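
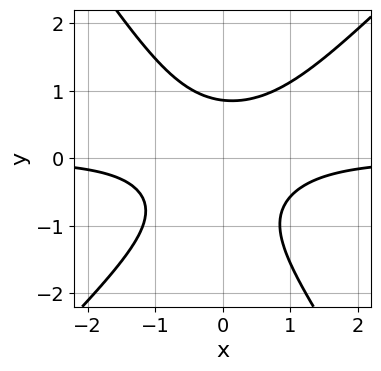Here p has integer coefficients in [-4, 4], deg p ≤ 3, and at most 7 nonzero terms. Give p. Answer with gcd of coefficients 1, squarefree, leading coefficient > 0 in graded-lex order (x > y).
3*x^2*y - x*y^2 - 2*y^3 - y^2 + 2

First, the degree is 3 — no degree-2 curve has this shape.
Then, observable constraints: the curve avoids every integer x-axis point in the box.
Finally, putting this together gives p.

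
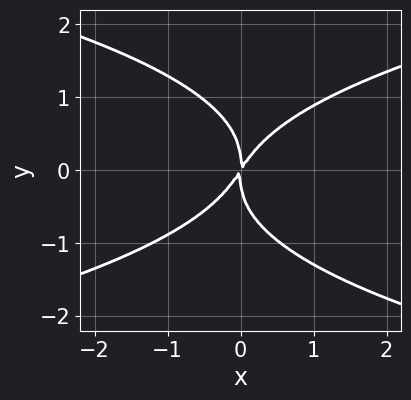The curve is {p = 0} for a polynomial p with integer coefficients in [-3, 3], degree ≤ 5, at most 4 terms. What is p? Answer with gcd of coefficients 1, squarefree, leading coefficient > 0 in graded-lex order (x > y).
First, the degree is 4 — the shape is more complex than any degree-3 curve.
Then, reading off the gridlines: it meets the y-axis at y = 0 (among the integer gridlines); one x-axis crossing is at x = 0.
Finally, these observations pin down the coefficients.

2*y^4 - 3*x^2 + 2*x*y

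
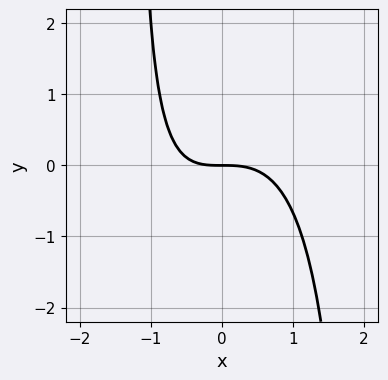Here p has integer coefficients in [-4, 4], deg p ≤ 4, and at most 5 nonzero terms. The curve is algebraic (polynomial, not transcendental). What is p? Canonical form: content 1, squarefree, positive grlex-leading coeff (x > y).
(a) deg p = 3.
(b) Observable constraints: it meets the y-axis at y = 0 (among the integer gridlines); it meets the x-axis at x = 0 (among the integer gridlines).
(c) The integer polynomial consistent with all of this is the stated p.

2*x^3 - x^2*y + x*y + 3*y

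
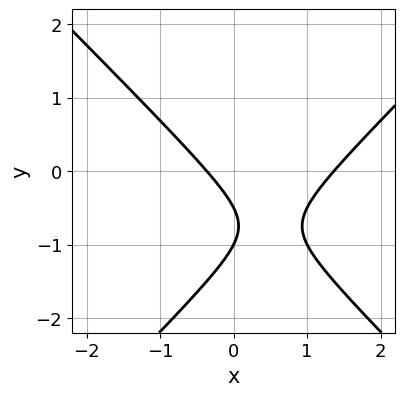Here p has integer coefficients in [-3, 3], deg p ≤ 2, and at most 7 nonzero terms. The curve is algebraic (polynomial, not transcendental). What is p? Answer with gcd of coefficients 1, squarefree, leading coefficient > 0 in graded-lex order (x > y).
(a) deg p = 2. No degree-1 curve has this shape.
(b) Observable constraints: it meets the y-axis at y = -1 (among the integer gridlines).
(c) Assembling these constraints gives the stated polynomial.

2*x^2 - 2*y^2 - 2*x - 3*y - 1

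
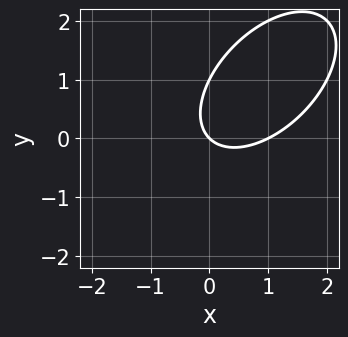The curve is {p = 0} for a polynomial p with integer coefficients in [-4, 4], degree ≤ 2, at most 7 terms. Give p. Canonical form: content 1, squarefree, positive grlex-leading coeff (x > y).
(a) Degree: a generic line meets the curve in up to 2 points, so deg p = 2.
(b) Observable constraints: among the integer gridlines, it crosses the y-axis at y ∈ {0, 1}; among the integer gridlines, it crosses the x-axis at x ∈ {0, 1}.
(c) These observations pin down the coefficients.

x^2 - x*y + y^2 - x - y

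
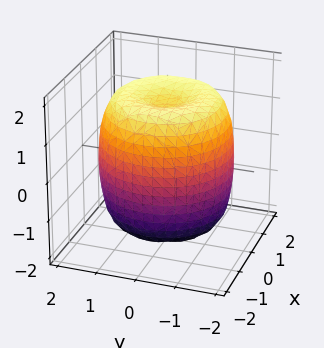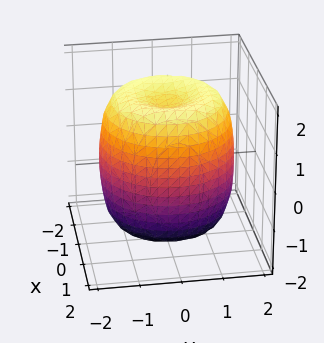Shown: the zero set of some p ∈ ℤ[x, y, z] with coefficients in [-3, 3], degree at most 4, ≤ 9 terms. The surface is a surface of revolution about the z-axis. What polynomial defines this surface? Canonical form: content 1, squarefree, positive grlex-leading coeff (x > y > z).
x^4 + 2*x^2*y^2 + y^4 - 2*x^2 - 2*y^2 + z^2 - 2

(a) The degree is 4 — no degree-3 surface has this shape.
(b) Symmetries: rotational symmetry about the z-axis ⇒ p depends on x, y only through x² + y².
(c) Checking where it meets the axes: a circular section at z = -1 has radius between 1 and 2.
(d) Together with the visible shape, these determine p as stated.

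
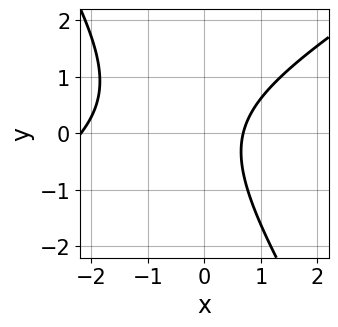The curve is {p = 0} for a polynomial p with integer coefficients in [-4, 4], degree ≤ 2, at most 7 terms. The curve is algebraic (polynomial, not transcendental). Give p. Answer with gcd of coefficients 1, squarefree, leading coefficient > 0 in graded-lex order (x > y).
1. The degree is 2 — no degree-1 curve has this shape.
2. From the axis intercepts and sections: no y-intercept at any integer in the box.
3. Matching integer coefficients to the picture gives p.

2*x^2 - 2*x*y - 2*y^2 + 3*x - 3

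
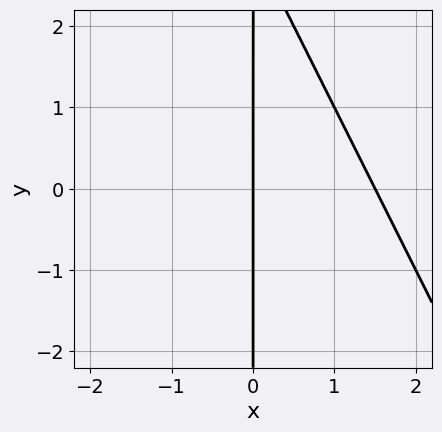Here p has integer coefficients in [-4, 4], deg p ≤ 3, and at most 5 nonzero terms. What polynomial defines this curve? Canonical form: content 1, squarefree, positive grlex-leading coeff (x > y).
2*x^2 + x*y - 3*x

(a) Degree: a generic line meets the curve in up to 2 points, so deg p = 2.
(b) From the axis intercepts and sections: every point of the y-axis in the box is on the curve; it meets the x-axis at x = 0 (among the integer gridlines).
(c) Putting this together gives p.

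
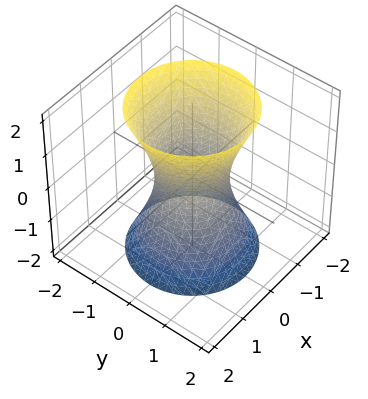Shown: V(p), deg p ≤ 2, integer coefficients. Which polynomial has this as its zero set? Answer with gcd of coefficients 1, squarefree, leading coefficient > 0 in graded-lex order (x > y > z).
Degree: one connected sheet with a waist; a quadric, so deg p = 2.
Symmetries: it's symmetric under z → −z, forcing even powers of z; the z-axis is an axis of rotation, so x and y enter only as x² + y².
Checking where it meets the axes: a circular section at z = 1 has radius exactly 1; no z-intercept at any integer in the box.
Fitting integer coefficients to these (and the overall shape) gives p.

3*x^2 + 3*y^2 - z^2 - 2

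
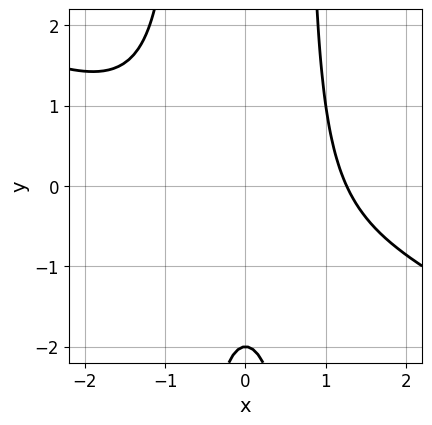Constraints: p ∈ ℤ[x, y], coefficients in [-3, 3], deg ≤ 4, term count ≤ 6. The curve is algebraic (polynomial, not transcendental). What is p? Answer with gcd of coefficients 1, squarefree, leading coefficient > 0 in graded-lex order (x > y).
x^3 + 2*x^2*y - y - 2

First, degree: the shape is more complex than any degree-2 curve, so deg p = 3.
Then, reading off the gridlines: it crosses the y-axis at the gridline y = -2.
Finally, matching integer coefficients to the picture gives p.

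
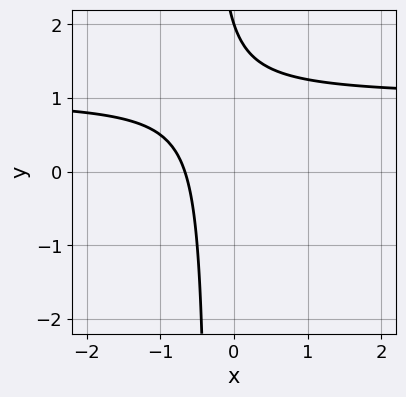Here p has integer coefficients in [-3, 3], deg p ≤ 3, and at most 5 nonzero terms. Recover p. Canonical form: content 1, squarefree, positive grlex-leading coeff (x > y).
3*x*y - 3*x + y - 2

First, the degree is 2 — a generic line meets the curve in up to 2 points.
Next, from the visible intercepts: it crosses the y-axis at the gridline y = 2.
Finally, putting this together gives p.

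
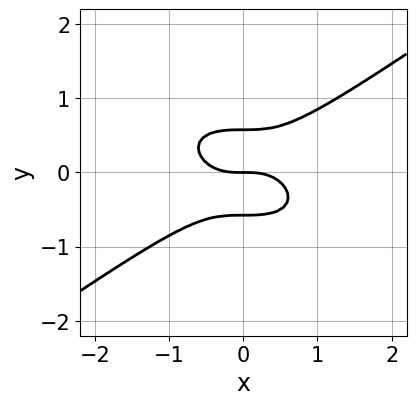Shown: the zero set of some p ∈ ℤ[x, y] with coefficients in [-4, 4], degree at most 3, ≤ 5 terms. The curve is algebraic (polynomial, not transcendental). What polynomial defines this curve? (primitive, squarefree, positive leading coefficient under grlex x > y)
1. The degree is 3 — the shape is more complex than any degree-2 curve.
2. From the visible intercepts: one x-axis crossing is at x = 0; one y-axis crossing is at y = 0.
3. Together with the visible shape, these determine p as stated.

x^3 - 3*y^3 + y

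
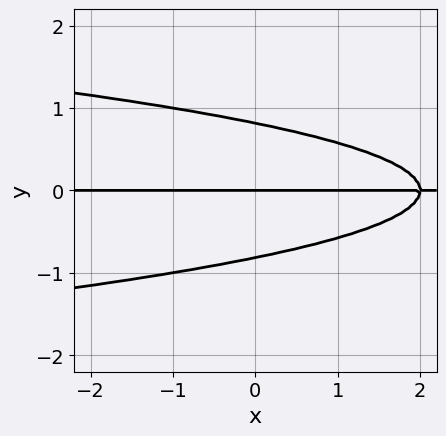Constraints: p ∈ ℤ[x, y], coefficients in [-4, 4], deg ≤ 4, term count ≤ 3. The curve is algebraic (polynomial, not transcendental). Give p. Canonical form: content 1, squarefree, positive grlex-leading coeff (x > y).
The degree is 3 — no degree-2 curve has this shape.
Reading off the gridlines: every point of the x-axis in the box is on the curve; it crosses the y-axis at the gridline y = 0.
Putting this together gives p.

3*y^3 + x*y - 2*y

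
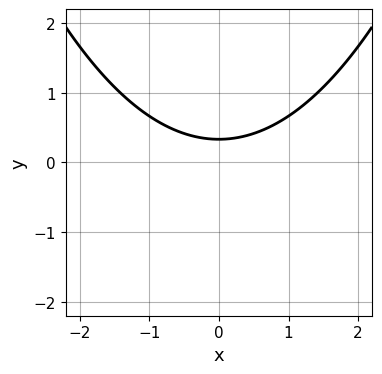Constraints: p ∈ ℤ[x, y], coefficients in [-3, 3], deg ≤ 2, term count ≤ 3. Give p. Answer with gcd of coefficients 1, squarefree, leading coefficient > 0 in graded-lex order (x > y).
(a) The degree is 2 — a generic line meets the curve in up to 2 points.
(b) Symmetries: the x ↦ −x reflection is a symmetry, so x appears only in even powers.
(c) Reading off the gridlines: no x-intercept at any integer in the box.
(d) Matching integer coefficients to the picture gives p.

x^2 - 3*y + 1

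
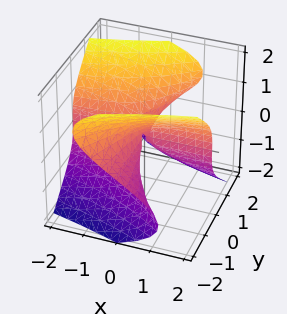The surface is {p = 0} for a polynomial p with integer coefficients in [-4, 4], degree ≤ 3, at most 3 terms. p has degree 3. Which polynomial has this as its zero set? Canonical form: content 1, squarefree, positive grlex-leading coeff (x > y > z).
2*y^2*z - 2*z^3 - 3*x*y

1. The degree is 3 — the shape is more complex than any degree-2 surface.
2. Against the integer gridlines: the visible x-axis segment lies entirely on the surface; the visible y-axis segment lies entirely on the surface; one z-axis crossing is at z = 0.
3. Together with the visible shape, these determine p as stated.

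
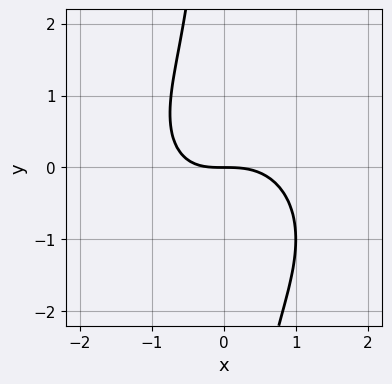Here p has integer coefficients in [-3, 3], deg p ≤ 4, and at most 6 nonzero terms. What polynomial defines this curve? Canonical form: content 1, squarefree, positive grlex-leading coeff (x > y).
First, deg p = 3. The shape is more complex than any degree-2 curve.
Next, from the visible intercepts: it crosses the y-axis at the gridline y = 0; it crosses the x-axis at the gridline x = 0.
Finally, putting this together gives p.

2*x^3 + 2*x*y^2 + x*y + 3*y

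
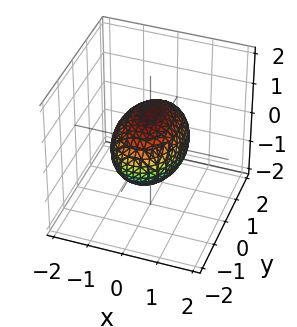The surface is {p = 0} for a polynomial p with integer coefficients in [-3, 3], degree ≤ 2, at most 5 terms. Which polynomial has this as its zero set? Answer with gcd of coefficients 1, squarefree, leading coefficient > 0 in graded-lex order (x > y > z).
(a) Degree: bounded and convex; a quadric, so deg p = 2.
(b) Symmetries: mirror symmetry y ↦ −y ⇒ only even powers of y; mirror symmetry x ↦ −x ⇒ only even powers of x; mirror symmetry z ↦ −z ⇒ only even powers of z.
(c) Against the integer gridlines: the x-axis gridline crossings are at x ∈ {-1, 1}; the z-axis gridline crossings are at z ∈ {-1, 1}.
(d) Together with the visible shape, these determine p as stated.

2*x^2 + y^2 + 2*z^2 - 2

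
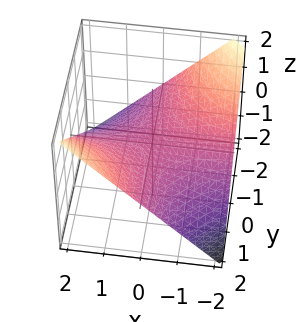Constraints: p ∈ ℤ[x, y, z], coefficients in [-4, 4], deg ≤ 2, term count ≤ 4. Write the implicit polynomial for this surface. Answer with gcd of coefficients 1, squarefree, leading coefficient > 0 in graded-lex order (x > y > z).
x*y - 2*z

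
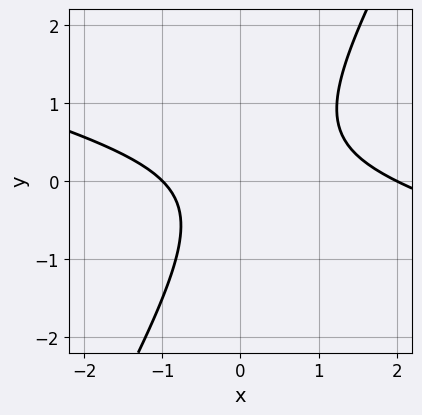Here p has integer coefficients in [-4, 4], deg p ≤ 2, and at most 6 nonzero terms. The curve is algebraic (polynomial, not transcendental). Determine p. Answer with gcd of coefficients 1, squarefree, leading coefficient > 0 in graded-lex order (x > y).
x^2 + 3*x*y - 2*y^2 - x - 2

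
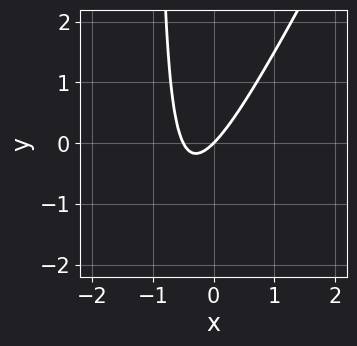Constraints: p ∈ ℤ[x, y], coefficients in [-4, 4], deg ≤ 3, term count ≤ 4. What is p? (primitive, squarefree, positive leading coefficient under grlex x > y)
2*x^2 - x*y + x - y

Degree: the shape is more complex than any degree-1 curve, so deg p = 2.
From the visible intercepts: it meets the x-axis at x = 0 (among the integer gridlines); one y-axis crossing is at y = 0.
Assembling these constraints gives the stated polynomial.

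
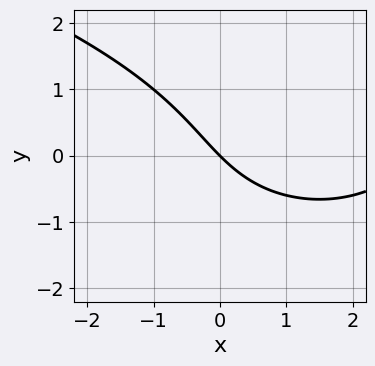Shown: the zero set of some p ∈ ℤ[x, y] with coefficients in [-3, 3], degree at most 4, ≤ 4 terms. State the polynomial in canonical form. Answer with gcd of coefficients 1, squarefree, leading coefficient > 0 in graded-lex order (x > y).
y^3 - x^2 + 3*x + 3*y

(a) The degree is 3 — the shape is more complex than any degree-2 curve.
(b) Checking where it meets the axes: one y-axis crossing is at y = 0; it meets the x-axis at x = 0 (among the integer gridlines).
(c) These observations pin down the coefficients.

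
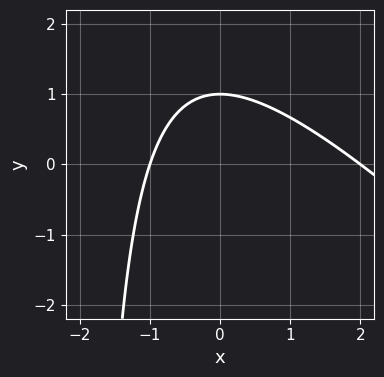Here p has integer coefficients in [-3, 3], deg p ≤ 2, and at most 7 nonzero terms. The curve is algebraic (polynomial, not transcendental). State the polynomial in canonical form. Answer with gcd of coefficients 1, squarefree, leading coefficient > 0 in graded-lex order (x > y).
x^2 + x*y - x + 2*y - 2

1. The degree is 2 — no degree-1 curve has this shape.
2. From the visible intercepts: the x-axis gridline crossings are at x ∈ {-1, 2}; it meets the y-axis at y = 1 (among the integer gridlines).
3. Matching integer coefficients to the picture gives p.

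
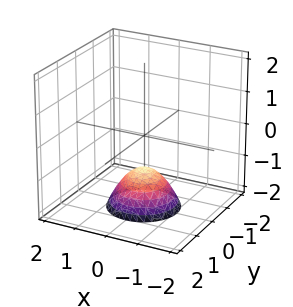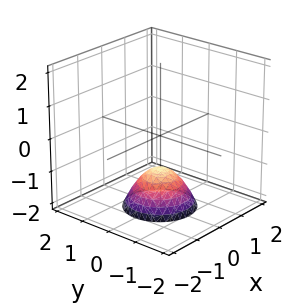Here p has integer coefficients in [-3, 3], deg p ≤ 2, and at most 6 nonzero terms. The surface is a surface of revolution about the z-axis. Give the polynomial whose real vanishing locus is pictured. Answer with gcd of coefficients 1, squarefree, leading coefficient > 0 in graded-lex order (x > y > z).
x^2 + y^2 + z + 1

1. Degree: no degree-1 surface has this shape, so deg p = 2.
2. Symmetries: rotational symmetry about the z-axis ⇒ p depends on x, y only through x² + y².
3. Reading off the gridlines: no x-intercept at any integer in the box; a circular section at z = -2 has radius exactly 1; it misses every integer gridline on the y-axis.
4. These observations pin down the coefficients. Check: (0, 0, -1) on the z-axis lies on the surface, and p(0, 0, -1) = 0. ✓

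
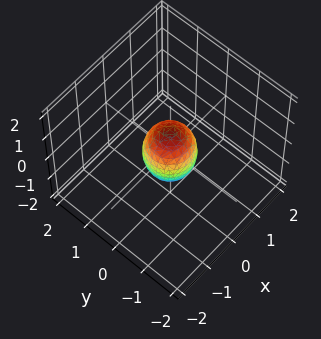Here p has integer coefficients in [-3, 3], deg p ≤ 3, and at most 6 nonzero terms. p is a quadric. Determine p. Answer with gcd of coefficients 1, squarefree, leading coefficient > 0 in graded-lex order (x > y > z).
2*x^2 + 2*y^2 + z^2 - 1

(a) The degree is 2 — bounded and convex; a quadric.
(b) By symmetry, every cross-section ⟂ z is a circle, so x, y appear only via x² + y²; mirror symmetry z ↦ −z ⇒ only even powers of z.
(c) Checking where it meets the axes: the z-axis gridline crossings are at z ∈ {-1, 1}; a circular section at z = 0 has radius between 0 and 1.
(d) Putting this together gives p.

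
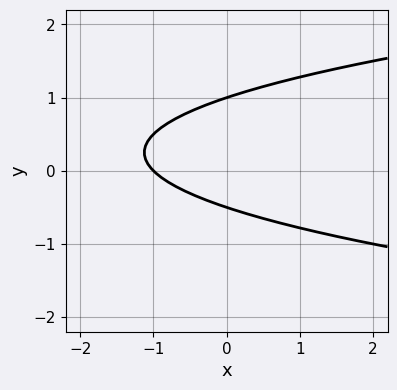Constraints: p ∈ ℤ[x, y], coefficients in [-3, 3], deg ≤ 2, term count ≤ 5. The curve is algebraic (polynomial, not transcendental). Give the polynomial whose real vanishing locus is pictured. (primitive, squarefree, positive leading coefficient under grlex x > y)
(a) deg p = 2. A generic line meets the curve in up to 2 points.
(b) Reading off the gridlines: it meets the x-axis at x = -1 (among the integer gridlines); one y-axis crossing is at y = 1.
(c) These observations pin down the coefficients.

2*y^2 - x - y - 1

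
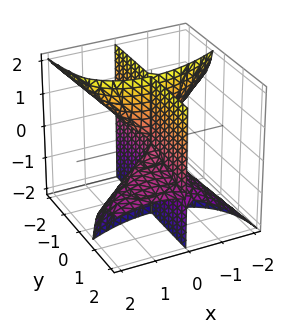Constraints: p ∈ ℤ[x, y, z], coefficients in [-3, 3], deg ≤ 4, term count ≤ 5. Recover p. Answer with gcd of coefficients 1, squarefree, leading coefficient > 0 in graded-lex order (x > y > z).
There are 2 components. They look like related sheets of one shape, so recover p as a whole.
The degree is 3 — no degree-2 surface has this shape.
From the axis intercepts and sections: it crosses the x-axis at the gridline x = 0; the visible y-axis segment lies entirely on the surface; every point of the z-axis in the box is on the surface.
Putting this together gives p.

x^3 - x^2*y + x*y^2 + 3*x*y*z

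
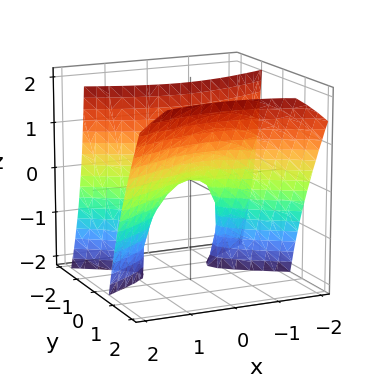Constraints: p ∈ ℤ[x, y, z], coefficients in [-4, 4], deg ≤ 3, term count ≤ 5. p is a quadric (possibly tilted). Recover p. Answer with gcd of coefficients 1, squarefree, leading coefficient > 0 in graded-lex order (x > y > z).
deg p = 2. The shape is more complex than any degree-1 surface.
Observable constraints: one x-axis crossing is at x = 0; it meets the y-axis at y = 0 (among the integer gridlines).
Fitting integer coefficients to these (and the overall shape) gives p.

x^2 - 3*y^2 + 2*y*z + z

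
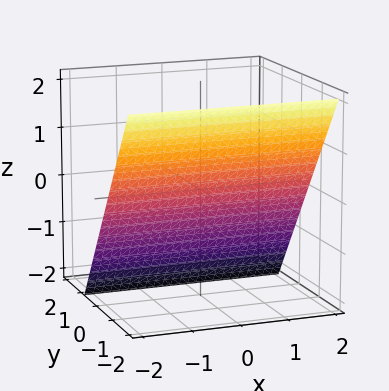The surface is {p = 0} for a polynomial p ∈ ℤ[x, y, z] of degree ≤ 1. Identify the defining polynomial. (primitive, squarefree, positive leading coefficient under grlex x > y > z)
3*y + 2*z + 2

First, degree: the surface is flat (a plane), so deg p = 1.
Next, against the integer gridlines: it misses every integer gridline on the x-axis; it crosses the z-axis at the gridline z = -1.
Finally, assembling these constraints gives the stated polynomial.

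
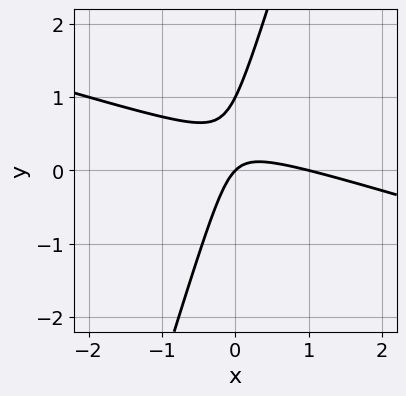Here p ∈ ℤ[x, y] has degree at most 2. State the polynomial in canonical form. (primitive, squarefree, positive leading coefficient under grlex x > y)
First, deg p = 2. The shape is more complex than any degree-1 curve.
Next, from the visible intercepts: the x-axis gridline crossings are at x ∈ {0, 1}; the y-axis gridline crossings are at y ∈ {0, 1}.
Finally, assembling these constraints gives the stated polynomial.

x^2 + 3*x*y - y^2 - x + y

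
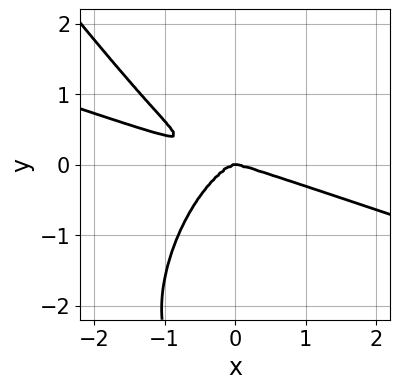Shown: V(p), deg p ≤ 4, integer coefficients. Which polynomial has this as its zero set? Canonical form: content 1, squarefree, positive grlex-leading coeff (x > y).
(a) deg p = 4.
(b) From the axis intercepts and sections: it crosses the x-axis at the gridline x = 0; it crosses the y-axis at the gridline y = 0.
(c) Assembling these constraints gives the stated polynomial.

x^4 + 3*x^3*y + y^4 + 3*y^3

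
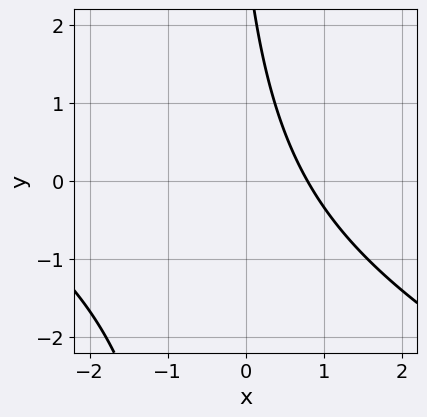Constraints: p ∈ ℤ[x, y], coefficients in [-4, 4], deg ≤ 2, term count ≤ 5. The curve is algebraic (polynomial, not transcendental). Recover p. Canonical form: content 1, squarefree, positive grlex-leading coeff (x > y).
First, deg p = 2. A generic line meets the curve in up to 2 points.
Then, from the visible intercepts: it misses every integer gridline on the y-axis.
Finally, together with the visible shape, these determine p as stated.

x^2 + 2*x*y + 3*x + y - 3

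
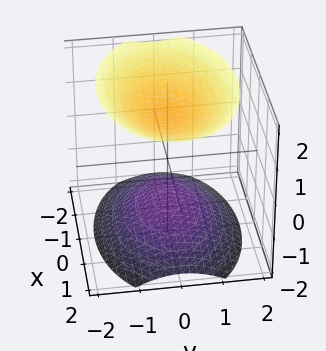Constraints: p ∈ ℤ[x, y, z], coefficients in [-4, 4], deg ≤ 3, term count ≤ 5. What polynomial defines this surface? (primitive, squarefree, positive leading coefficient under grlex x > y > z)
First, I count 2 distinct pieces. Treating them together as one polynomial.
Next, deg p = 2. Two separate bowl-shaped sheets opening away from each other; a quadric.
Then, symmetries: the z ↦ −z reflection is a symmetry, so z appears only in even powers; mirror symmetry y ↦ −y ⇒ only even powers of y; the x ↦ −x reflection is a symmetry, so x appears only in even powers.
Then, from the axis intercepts and sections: no y-intercept at any integer in the box; no x-intercept at any integer in the box.
Finally, fitting integer coefficients to these (and the overall shape) gives p.

x^2 + 2*y^2 - 2*z^2 + 3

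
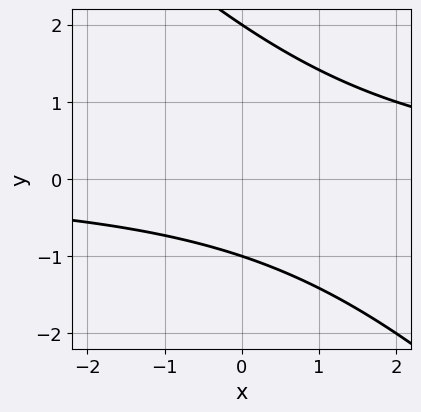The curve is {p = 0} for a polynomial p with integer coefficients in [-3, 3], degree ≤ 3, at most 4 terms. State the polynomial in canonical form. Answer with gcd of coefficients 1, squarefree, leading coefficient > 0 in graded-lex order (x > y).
x*y + y^2 - y - 2

1. deg p = 2. No degree-1 curve has this shape.
2. Checking where it meets the axes: no x-intercept at any integer in the box; among the integer gridlines, it crosses the y-axis at y ∈ {-1, 2}.
3. These observations pin down the coefficients.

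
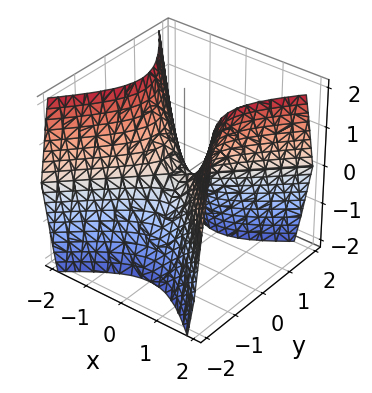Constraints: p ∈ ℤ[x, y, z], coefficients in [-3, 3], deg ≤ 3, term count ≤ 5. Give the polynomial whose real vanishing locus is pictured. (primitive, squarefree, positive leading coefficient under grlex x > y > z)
(a) deg p = 2. A hyperbolic paraboloid; a quadric.
(b) Symmetries: mirror symmetry x ↦ −x ⇒ only even powers of x; mirror symmetry y ↦ −y ⇒ only even powers of y.
(c) Reading off the gridlines: it crosses the y-axis at the gridline y = 0; it meets the z-axis at z = 0 (among the integer gridlines).
(d) These observations pin down the coefficients.

3*x^2 - 3*y^2 - 2*z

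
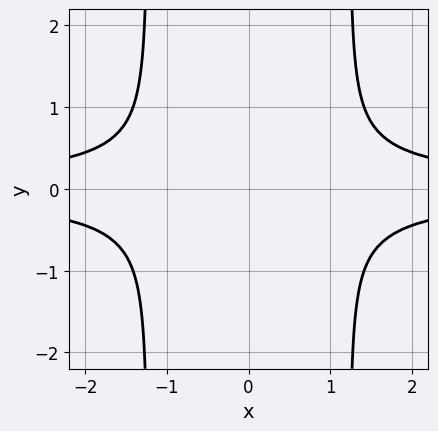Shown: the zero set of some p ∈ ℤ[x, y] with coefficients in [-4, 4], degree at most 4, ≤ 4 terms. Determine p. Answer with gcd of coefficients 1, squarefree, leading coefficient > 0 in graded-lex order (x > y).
2*x^2*y^2 - 3*y^2 - 1

First, degree: a generic line meets the curve in up to 4 points, so deg p = 4.
Next, symmetries: mirror symmetry y ↦ −y ⇒ only even powers of y; the x ↦ −x reflection is a symmetry, so x appears only in even powers.
Next, from the visible intercepts: the curve avoids every integer x-axis point in the box; the curve avoids every integer y-axis point in the box.
Finally, together with the visible shape, these determine p as stated.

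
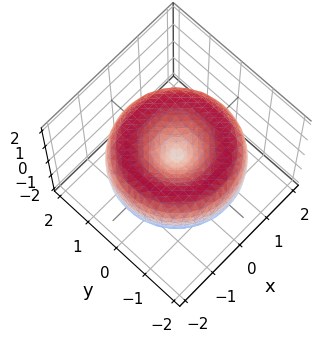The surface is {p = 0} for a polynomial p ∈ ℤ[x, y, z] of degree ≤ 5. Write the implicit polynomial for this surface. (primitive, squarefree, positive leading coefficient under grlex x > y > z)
1. The degree is 4 — the shape is more complex than any degree-3 surface.
2. Symmetries: rotational symmetry about the z-axis ⇒ p depends on x, y only through x² + y².
3. Reading off the gridlines: a circular section at z = 0 has radius between 1 and 2; it crosses the x-axis at the gridline x = 0.
4. Solving for integer coefficients yields p as stated.

x^4 + 2*x^2*y^2 + y^4 - 3*x^2 - 3*y^2 + 3*z^2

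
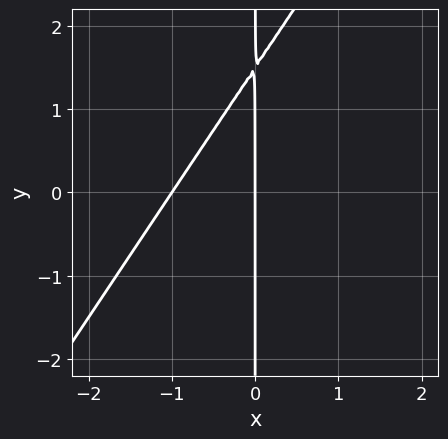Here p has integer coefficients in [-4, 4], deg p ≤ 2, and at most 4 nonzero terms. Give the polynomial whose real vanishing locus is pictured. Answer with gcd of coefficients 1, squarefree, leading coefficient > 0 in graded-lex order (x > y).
3*x^2 - 2*x*y + 3*x

The degree is 2 — a generic line meets the curve in up to 2 points.
From the axis intercepts and sections: the x-axis gridline crossings are at x ∈ {-1, 0}; every point of the y-axis in the box is on the curve.
Fitting integer coefficients to these (and the overall shape) gives p.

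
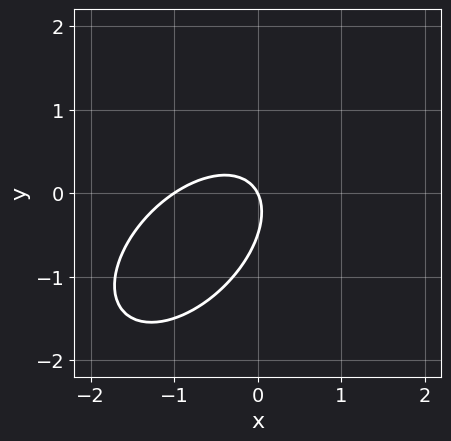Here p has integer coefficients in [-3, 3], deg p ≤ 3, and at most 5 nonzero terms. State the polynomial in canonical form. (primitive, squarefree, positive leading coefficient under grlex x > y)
(a) Degree: the shape is more complex than any degree-1 curve, so deg p = 2.
(b) Checking where it meets the axes: it crosses the y-axis at the gridline y = 0; the x-axis gridline crossings are at x ∈ {-1, 0}.
(c) Putting this together gives p.

2*x^2 - 2*x*y + 2*y^2 + 2*x + y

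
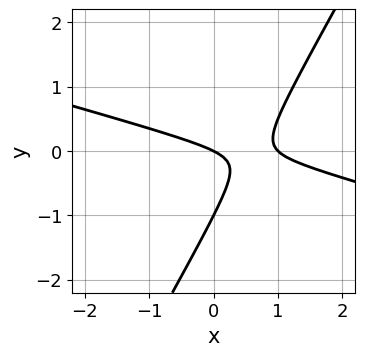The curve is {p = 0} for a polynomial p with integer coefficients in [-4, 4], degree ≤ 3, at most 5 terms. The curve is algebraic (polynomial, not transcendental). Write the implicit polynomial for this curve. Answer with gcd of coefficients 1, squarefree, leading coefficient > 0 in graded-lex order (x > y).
1. deg p = 2. No degree-1 curve has this shape.
2. Observable constraints: among the integer gridlines, it crosses the y-axis at y ∈ {-1, 0}; among the integer gridlines, it crosses the x-axis at x ∈ {0, 1}.
3. These observations pin down the coefficients.

x^2 + 3*x*y - 2*y^2 - x - 2*y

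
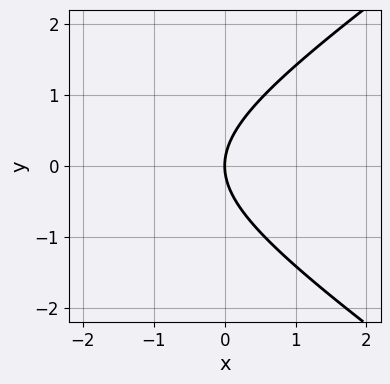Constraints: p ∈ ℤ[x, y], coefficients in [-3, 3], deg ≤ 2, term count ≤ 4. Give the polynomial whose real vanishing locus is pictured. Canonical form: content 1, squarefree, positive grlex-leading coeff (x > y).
x^2 - 2*y^2 + 3*x

1. deg p = 2.
2. Symmetries: the y ↦ −y reflection is a symmetry, so y appears only in even powers.
3. Checking where it meets the axes: it crosses the x-axis at the gridline x = 0; it meets the y-axis at y = 0 (among the integer gridlines).
4. Assembling these constraints gives the stated polynomial.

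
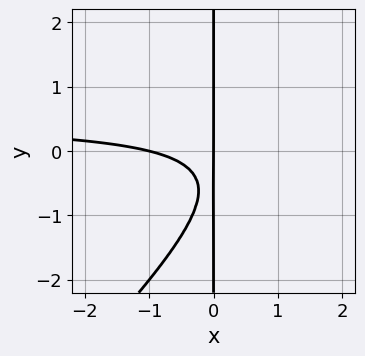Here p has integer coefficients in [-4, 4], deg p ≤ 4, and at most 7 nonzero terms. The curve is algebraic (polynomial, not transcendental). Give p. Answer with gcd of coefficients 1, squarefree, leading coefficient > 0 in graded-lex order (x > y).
2*x^2*y - 2*x*y^2 - x^2 - 2*x*y - x

(a) The degree is 3 — a generic line meets the curve in up to 3 points.
(b) Observable constraints: among the integer gridlines, it crosses the x-axis at x ∈ {-1, 0}; the visible y-axis segment lies entirely on the curve.
(c) These observations pin down the coefficients.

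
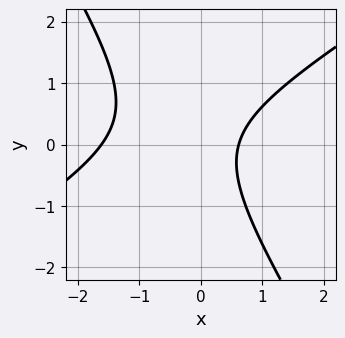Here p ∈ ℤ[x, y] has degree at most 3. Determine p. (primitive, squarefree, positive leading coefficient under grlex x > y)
1. Degree: the shape is more complex than any degree-1 curve, so deg p = 2.
2. Checking where it meets the axes: it misses every integer gridline on the y-axis.
3. Solving for integer coefficients yields p as stated.

x^2 - x*y - y^2 + x - 1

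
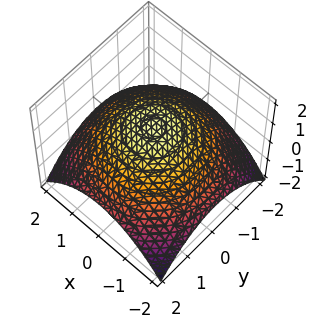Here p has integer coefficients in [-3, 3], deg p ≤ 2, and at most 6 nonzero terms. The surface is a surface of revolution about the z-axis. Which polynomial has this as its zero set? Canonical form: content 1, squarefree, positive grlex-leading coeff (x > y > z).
x^2 + y^2 + 3*z - 3

(a) deg p = 2. A generic line meets the surface in up to 2 points.
(b) Symmetry: the z-axis is an axis of rotation, so x and y enter only as x² + y².
(c) From the visible intercepts: it meets the z-axis at z = 1 (among the integer gridlines); a circular section at z = 0 has radius between 1 and 2.
(d) These observations pin down the coefficients.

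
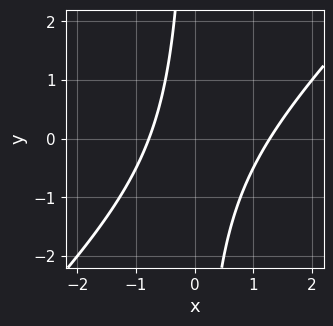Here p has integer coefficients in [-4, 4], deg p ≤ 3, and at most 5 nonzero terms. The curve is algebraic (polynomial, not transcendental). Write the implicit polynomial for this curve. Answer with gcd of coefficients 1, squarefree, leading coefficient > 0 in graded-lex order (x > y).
2*x^2 - 2*x*y - x - 2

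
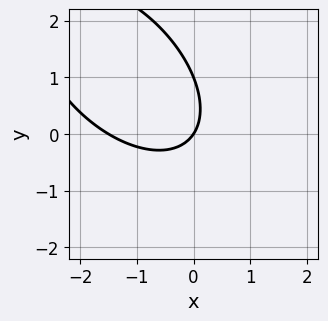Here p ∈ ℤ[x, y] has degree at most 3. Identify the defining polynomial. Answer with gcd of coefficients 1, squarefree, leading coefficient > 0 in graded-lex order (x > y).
2*x^2 + 2*x*y + 2*y^2 + 3*x - 2*y

Degree: no degree-1 curve has this shape, so deg p = 2.
Reading off the gridlines: it meets the x-axis at x = 0 (among the integer gridlines); among the integer gridlines, it crosses the y-axis at y ∈ {0, 1}.
Matching integer coefficients to the picture gives p.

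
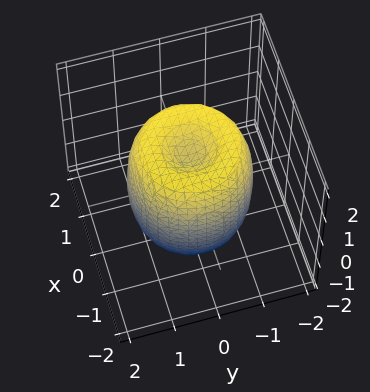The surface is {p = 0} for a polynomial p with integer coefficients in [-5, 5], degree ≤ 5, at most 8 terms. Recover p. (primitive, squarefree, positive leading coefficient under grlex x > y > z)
2*x^4 + 4*x^2*y^2 + 2*y^4 - 3*x^2 - 3*y^2 + z^2 - 1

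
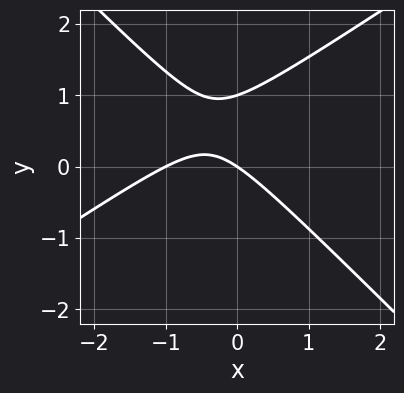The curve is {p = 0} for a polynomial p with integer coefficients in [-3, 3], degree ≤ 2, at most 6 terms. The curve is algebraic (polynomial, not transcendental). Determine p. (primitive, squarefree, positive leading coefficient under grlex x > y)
2*x^2 - x*y - 3*y^2 + 2*x + 3*y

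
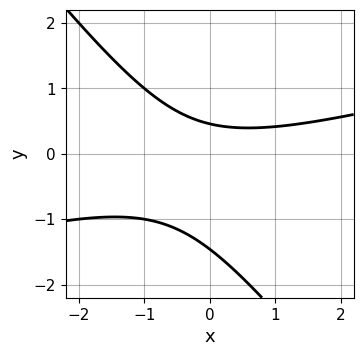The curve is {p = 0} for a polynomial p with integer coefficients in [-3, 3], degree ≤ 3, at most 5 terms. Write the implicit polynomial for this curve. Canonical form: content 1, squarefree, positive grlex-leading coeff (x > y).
x^2 - 3*x*y - 3*y^2 - 3*y + 2

First, deg p = 2.
Then, against the integer gridlines: no x-intercept at any integer in the box.
Finally, matching integer coefficients to the picture gives p.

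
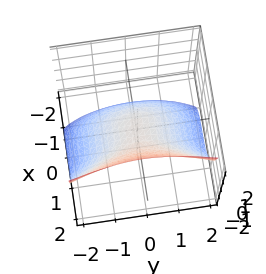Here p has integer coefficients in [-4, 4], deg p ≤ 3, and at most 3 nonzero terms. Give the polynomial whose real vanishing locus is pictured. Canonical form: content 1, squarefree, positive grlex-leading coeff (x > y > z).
1. The degree is 3 — no degree-2 surface has this shape.
2. Checking where it meets the axes: one y-axis crossing is at y = 0; one z-axis crossing is at z = 0; it meets the x-axis at x = 0 (among the integer gridlines).
3. Putting this together gives p.

2*x^3 - y^2 - 3*z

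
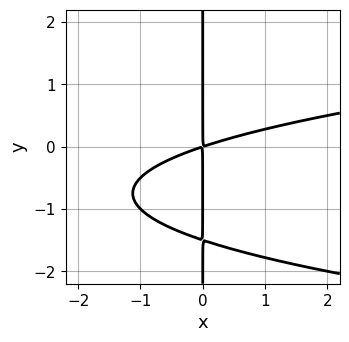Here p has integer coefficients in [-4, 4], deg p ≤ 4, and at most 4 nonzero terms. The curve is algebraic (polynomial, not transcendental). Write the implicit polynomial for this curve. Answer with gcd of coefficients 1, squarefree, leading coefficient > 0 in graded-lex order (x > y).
2*x*y^2 - x^2 + 3*x*y

First, deg p = 3. A generic line meets the curve in up to 3 points.
Next, reading off the gridlines: the visible y-axis segment lies entirely on the curve.
Finally, matching integer coefficients to the picture gives p.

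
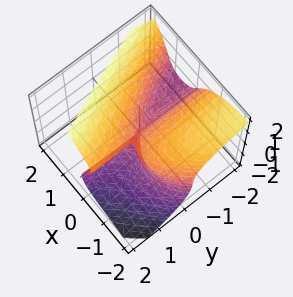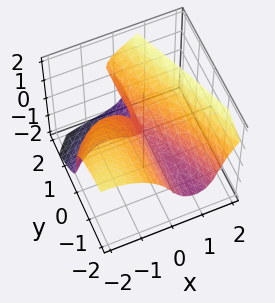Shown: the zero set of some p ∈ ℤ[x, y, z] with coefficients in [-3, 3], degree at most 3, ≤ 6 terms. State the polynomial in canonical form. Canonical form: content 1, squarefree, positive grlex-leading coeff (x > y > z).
1. Degree: the shape is more complex than any degree-2 surface, so deg p = 3.
2. Against the integer gridlines: every point of the y-axis in the box is on the surface; the x-axis gridline crossings are at x ∈ {-2, 0}; one z-axis crossing is at z = 0.
3. Fitting integer coefficients to these (and the overall shape) gives p.

x^3 - z^3 + 2*x^2 + 2*x*y + y*z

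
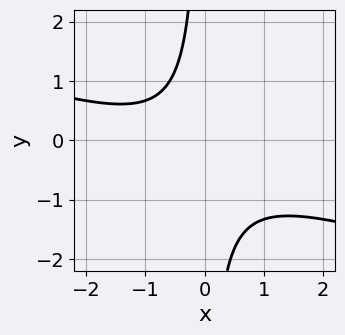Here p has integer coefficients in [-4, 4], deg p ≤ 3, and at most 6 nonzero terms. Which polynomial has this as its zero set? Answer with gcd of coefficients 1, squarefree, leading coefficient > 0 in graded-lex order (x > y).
(a) deg p = 2.
(b) Checking where it meets the axes: no y-intercept at any integer in the box; it misses every integer gridline on the x-axis.
(c) Putting this together gives p.

x^2 + 3*x*y + x + 2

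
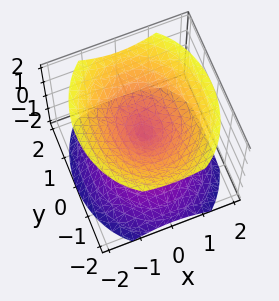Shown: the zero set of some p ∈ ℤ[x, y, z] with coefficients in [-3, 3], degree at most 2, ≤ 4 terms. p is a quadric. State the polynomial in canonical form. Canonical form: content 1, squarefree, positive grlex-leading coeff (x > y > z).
The picture has 2 separate pieces. Treating them together as one polynomial.
Degree: two nappes meeting at a single point; a quadric, so deg p = 2.
Symmetries: the x ↦ −x reflection is a symmetry, so x appears only in even powers; mirror symmetry z ↦ −z ⇒ only even powers of z; mirror symmetry y ↦ −y ⇒ only even powers of y.
From the axis intercepts and sections: one z-axis crossing is at z = 0; one y-axis crossing is at y = 0; it crosses the x-axis at the gridline x = 0.
Assembling these constraints gives the stated polynomial.

3*x^2 + 2*y^2 - 3*z^2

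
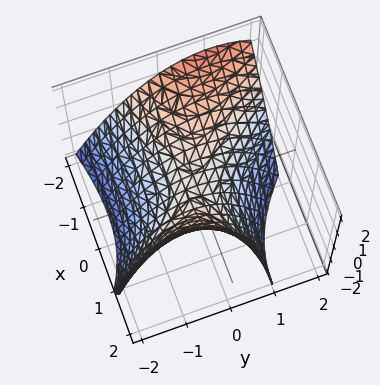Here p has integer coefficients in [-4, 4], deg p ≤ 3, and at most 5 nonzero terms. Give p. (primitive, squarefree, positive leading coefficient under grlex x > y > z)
x^2 - 2*x*y + x*z - 2*y^2 - 3*z

1. The degree is 2 — the shape is more complex than any degree-1 surface.
2. Observable constraints: it crosses the y-axis at the gridline y = 0; it meets the z-axis at z = 0 (among the integer gridlines).
3. Assembling these constraints gives the stated polynomial.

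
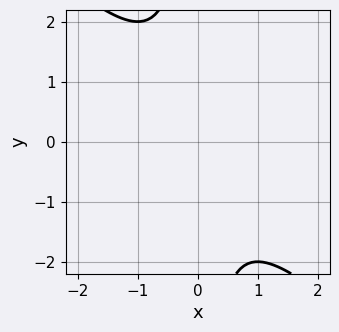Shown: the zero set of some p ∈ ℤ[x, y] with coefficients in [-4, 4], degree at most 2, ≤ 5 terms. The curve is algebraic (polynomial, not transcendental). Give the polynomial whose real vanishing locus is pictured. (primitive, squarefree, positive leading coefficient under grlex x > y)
The degree is 2 — the shape is more complex than any degree-1 curve.
Reading off the gridlines: no x-intercept at any integer in the box; it misses every integer gridline on the y-axis.
Matching integer coefficients to the picture gives p.

x^2 + x*y + 1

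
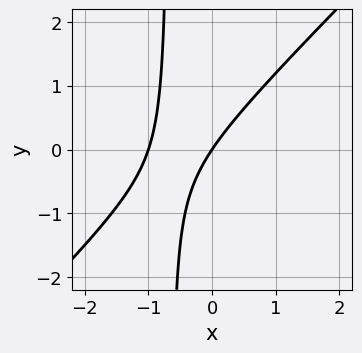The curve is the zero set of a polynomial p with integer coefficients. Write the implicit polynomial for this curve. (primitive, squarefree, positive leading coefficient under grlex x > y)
3*x^2 - 3*x*y + 3*x - 2*y

1. deg p = 2.
2. Observable constraints: it crosses the y-axis at the gridline y = 0; the x-axis gridline crossings are at x ∈ {-1, 0}.
3. Together with the visible shape, these determine p as stated.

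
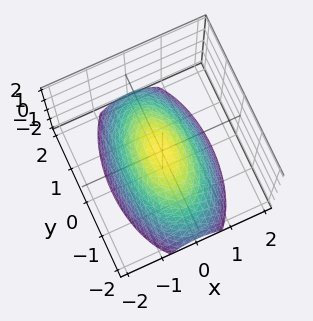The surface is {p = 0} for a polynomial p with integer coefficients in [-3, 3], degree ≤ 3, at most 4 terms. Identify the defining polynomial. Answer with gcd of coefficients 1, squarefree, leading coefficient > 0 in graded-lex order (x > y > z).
3*x^2 + y^2 + 3*z

First, degree: a single bowl opening along one axis; a quadric, so deg p = 2.
Next, symmetries: it's symmetric under x → −x, forcing even powers of x; the y ↦ −y reflection is a symmetry, so y appears only in even powers.
Next, from the axis intercepts and sections: one x-axis crossing is at x = 0; one z-axis crossing is at z = 0.
Finally, fitting integer coefficients to these (and the overall shape) gives p.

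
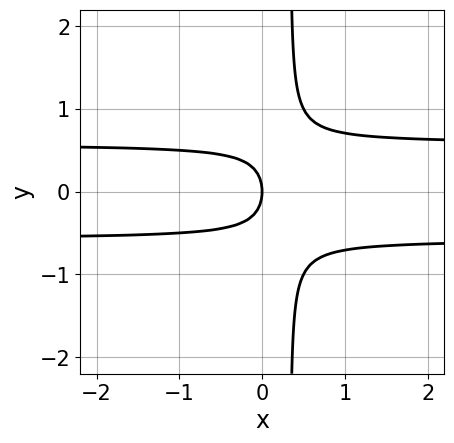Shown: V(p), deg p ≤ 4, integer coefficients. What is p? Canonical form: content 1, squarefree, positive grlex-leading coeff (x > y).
3*x*y^2 - y^2 - x

First, deg p = 3.
Next, symmetries: it's symmetric under y → −y, forcing even powers of y.
Then, checking where it meets the axes: one x-axis crossing is at x = 0; it crosses the y-axis at the gridline y = 0.
Finally, fitting integer coefficients to these (and the overall shape) gives p.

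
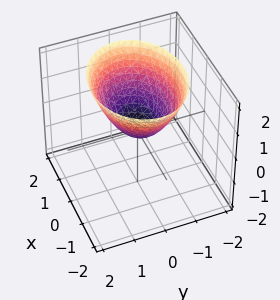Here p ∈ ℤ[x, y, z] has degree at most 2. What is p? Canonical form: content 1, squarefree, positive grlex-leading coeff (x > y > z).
First, degree: a single bowl opening along one axis; a quadric, so deg p = 2.
Next, symmetries: it's symmetric under y → −y, forcing even powers of y; it's symmetric under x → −x, forcing even powers of x.
Next, against the integer gridlines: one x-axis crossing is at x = 0; it meets the y-axis at y = 0 (among the integer gridlines).
Finally, putting this together gives p.

2*x^2 + 3*y^2 - 3*z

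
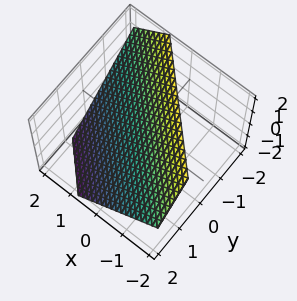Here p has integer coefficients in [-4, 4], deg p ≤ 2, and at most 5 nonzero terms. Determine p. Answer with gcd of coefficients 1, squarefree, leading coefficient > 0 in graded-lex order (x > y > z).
3*x + 3*y + 3*z - 2

(a) Degree: every cross-section is a straight line — this is a plane, so deg p = 1.
(b) The integer polynomial consistent with all of this is the stated p.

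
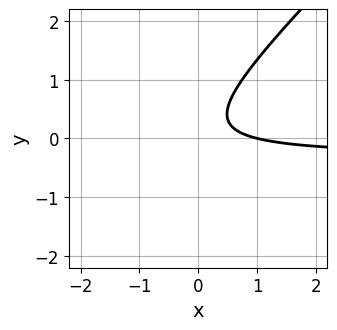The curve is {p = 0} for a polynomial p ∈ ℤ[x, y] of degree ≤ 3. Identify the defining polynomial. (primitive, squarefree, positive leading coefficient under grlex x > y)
1. The degree is 2 — no degree-1 curve has this shape.
2. Reading off the gridlines: one x-axis crossing is at x = 1; no y-intercept at any integer in the box.
3. Fitting integer coefficients to these (and the overall shape) gives p.

3*x*y - 3*y^2 + x + y - 1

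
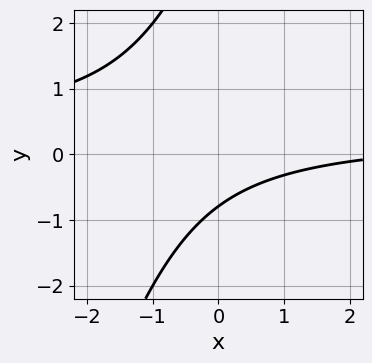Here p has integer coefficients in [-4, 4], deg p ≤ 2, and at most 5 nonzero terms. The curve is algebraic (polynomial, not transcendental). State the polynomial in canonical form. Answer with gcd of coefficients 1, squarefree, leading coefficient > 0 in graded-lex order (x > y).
3*x*y - y^2 - x + 3*y + 3

(a) Degree: the shape is more complex than any degree-1 curve, so deg p = 2.
(b) Against the integer gridlines: it misses every integer gridline on the x-axis.
(c) These observations pin down the coefficients.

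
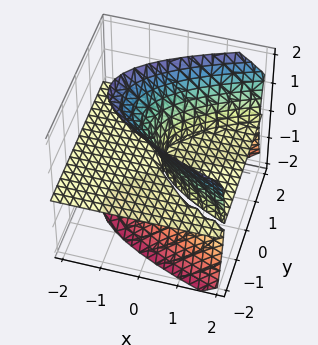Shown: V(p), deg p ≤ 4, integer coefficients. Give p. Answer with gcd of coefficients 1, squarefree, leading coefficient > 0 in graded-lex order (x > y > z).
The picture has 2 separate pieces.
Degree: the shape is more complex than any degree-2 surface, so deg p = 3.
Checking where it meets the axes: every point of the x-axis in the box is on the surface; it crosses the z-axis at the gridline z = 0; the visible y-axis segment lies entirely on the surface.
Assembling these constraints gives the stated polynomial.

2*y^2*z - z^3 - 3*x*z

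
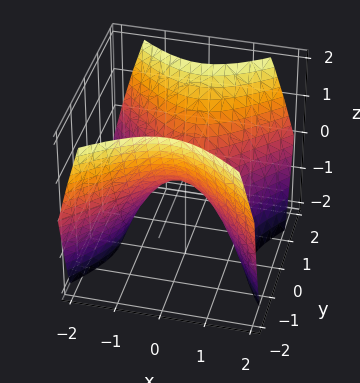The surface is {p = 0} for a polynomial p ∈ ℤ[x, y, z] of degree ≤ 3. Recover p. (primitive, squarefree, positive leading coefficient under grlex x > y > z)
First, degree: a hyperbolic paraboloid; a quadric, so deg p = 2.
Next, symmetries: it's symmetric under y → −y, forcing even powers of y; the x ↦ −x reflection is a symmetry, so x appears only in even powers.
Then, from the axis intercepts and sections: one z-axis crossing is at z = 0; it crosses the x-axis at the gridline x = 0; it crosses the y-axis at the gridline y = 0.
Finally, solving for integer coefficients yields p as stated.

x^2 - y^2 + z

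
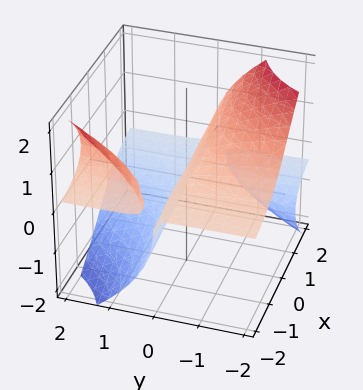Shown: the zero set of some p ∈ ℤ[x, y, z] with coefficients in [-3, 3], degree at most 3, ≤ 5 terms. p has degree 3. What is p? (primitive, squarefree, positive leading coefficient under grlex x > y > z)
3*x*y*z + 2*z^3 + 2*y

The picture has 3 separate pieces. They look like related sheets of one shape, so recover p as a whole.
deg p = 3. A generic line meets the surface in up to 3 points.
Against the integer gridlines: it meets the y-axis at y = 0 (among the integer gridlines); it meets the z-axis at z = 0 (among the integer gridlines); the visible x-axis segment lies entirely on the surface.
Matching integer coefficients to the picture gives p.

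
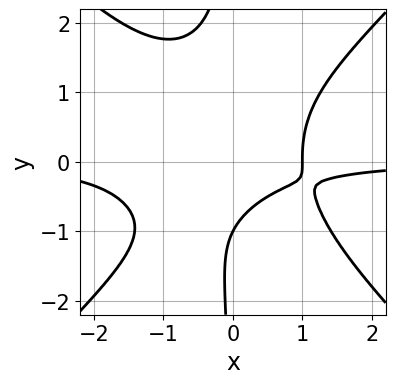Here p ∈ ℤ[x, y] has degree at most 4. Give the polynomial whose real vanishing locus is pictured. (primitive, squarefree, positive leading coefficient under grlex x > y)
1. deg p = 4. The shape is more complex than any degree-3 curve.
2. Reading off the gridlines: it crosses the x-axis at the gridline x = 1; one y-axis crossing is at y = -1.
3. Solving for integer coefficients yields p as stated.

x^3*y - x*y^3 + x - y - 1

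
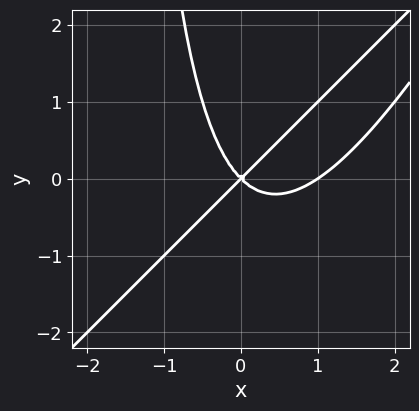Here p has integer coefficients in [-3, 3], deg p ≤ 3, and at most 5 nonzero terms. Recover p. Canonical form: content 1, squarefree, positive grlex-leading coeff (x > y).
2*x^3 - 3*x^2*y + x*y^2 - 2*x^2 + 2*y^2

First, the degree is 3 — a generic line meets the curve in up to 3 points.
Then, checking where it meets the axes: the x-axis gridline crossings are at x ∈ {0, 1}; it crosses the y-axis at the gridline y = 0.
Finally, together with the visible shape, these determine p as stated.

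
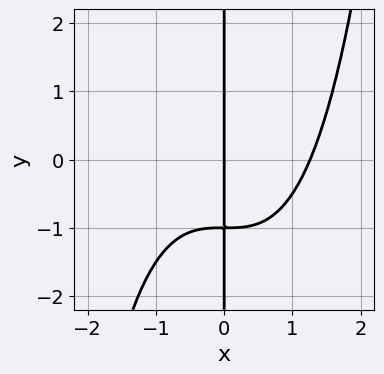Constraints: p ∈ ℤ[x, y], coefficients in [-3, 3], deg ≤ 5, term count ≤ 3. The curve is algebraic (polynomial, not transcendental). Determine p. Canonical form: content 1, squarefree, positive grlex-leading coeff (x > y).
deg p = 4. The shape is more complex than any degree-3 curve.
Against the integer gridlines: it meets the x-axis at x = 0 (among the integer gridlines); every point of the y-axis in the box is on the curve.
Putting this together gives p.

x^4 - 2*x*y - 2*x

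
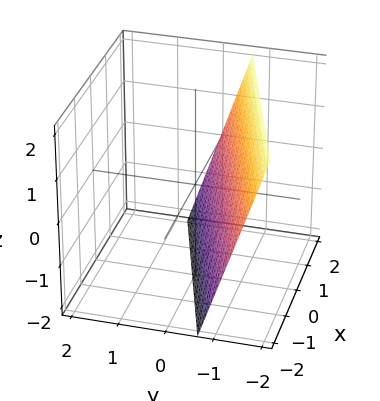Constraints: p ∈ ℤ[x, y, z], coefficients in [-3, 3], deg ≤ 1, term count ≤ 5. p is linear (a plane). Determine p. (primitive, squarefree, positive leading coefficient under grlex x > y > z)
x - 3*y - z - 2

The degree is 1 — every cross-section is a straight line — this is a plane.
Against the integer gridlines: it crosses the z-axis at the gridline z = -2; it crosses the x-axis at the gridline x = 2.
Together with the visible shape, these determine p as stated.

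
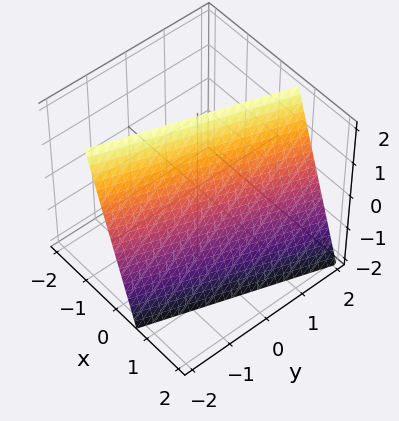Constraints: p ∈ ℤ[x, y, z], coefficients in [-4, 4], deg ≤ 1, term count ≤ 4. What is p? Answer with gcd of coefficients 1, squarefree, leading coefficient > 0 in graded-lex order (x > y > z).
1. Degree: every cross-section is a straight line — this is a plane, so deg p = 1.
2. Checking where it meets the axes: one z-axis crossing is at z = 2; it meets the y-axis at y = -2 (among the integer gridlines).
3. Matching integer coefficients to the picture gives p.

3*x - y + z - 2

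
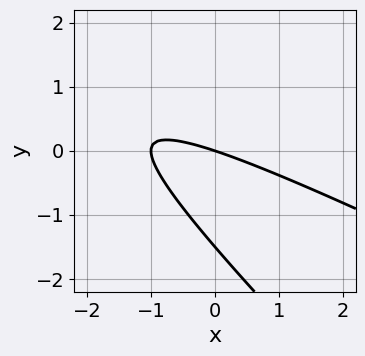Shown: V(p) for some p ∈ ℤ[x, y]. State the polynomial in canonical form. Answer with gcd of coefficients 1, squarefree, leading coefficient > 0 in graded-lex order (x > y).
x^2 + 3*x*y + 2*y^2 + x + 3*y

Degree: a generic line meets the curve in up to 2 points, so deg p = 2.
Reading off the gridlines: the x-axis gridline crossings are at x ∈ {-1, 0}; one y-axis crossing is at y = 0.
Solving for integer coefficients yields p as stated.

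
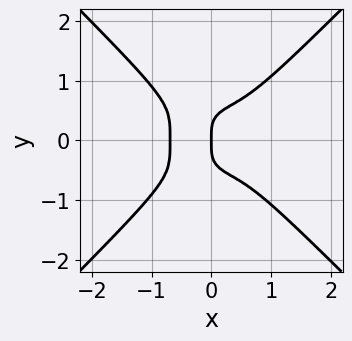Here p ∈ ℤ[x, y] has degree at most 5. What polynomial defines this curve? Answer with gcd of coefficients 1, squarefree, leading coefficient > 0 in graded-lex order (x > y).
3*x^4 - 3*y^4 + x

(a) deg p = 4. The shape is more complex than any degree-3 curve.
(b) Symmetries: the y ↦ −y reflection is a symmetry, so y appears only in even powers.
(c) From the axis intercepts and sections: it crosses the y-axis at the gridline y = 0; it meets the x-axis at x = 0 (among the integer gridlines).
(d) Putting this together gives p.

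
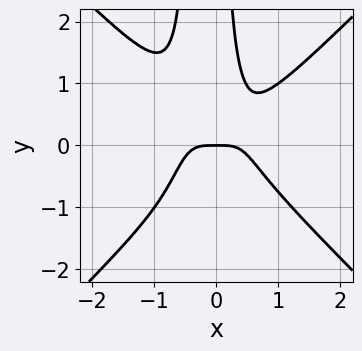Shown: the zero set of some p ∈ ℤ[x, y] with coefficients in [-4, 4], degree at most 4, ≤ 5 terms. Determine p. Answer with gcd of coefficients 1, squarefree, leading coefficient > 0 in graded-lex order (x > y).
1. Degree: no degree-3 curve has this shape, so deg p = 4.
2. From the axis intercepts and sections: it meets the y-axis at y = 0 (among the integer gridlines); it crosses the x-axis at the gridline x = 0.
3. The integer polynomial consistent with all of this is the stated p.

3*x^4 - 3*x^2*y^2 - x*y^2 + y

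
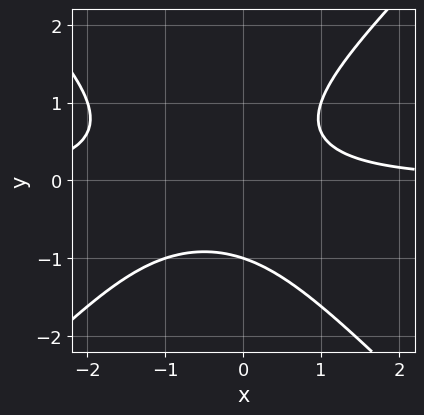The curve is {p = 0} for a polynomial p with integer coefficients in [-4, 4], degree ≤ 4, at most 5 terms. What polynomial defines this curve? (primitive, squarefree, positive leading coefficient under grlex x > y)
x^2*y - y^3 + x*y - 1

(a) deg p = 3. No degree-2 curve has this shape.
(b) Observable constraints: it crosses the y-axis at the gridline y = -1; the curve avoids every integer x-axis point in the box.
(c) Matching integer coefficients to the picture gives p.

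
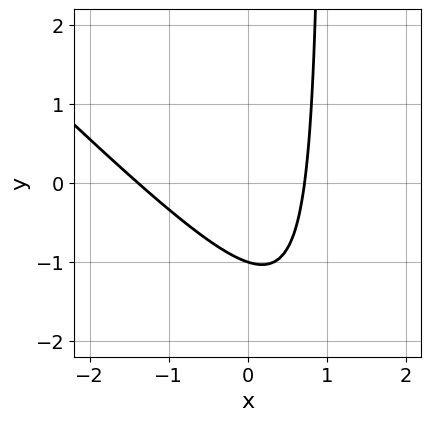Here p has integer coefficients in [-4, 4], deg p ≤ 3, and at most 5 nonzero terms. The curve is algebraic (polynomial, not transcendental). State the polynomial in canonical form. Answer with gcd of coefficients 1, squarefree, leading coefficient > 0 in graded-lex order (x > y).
3*x^2 + 3*x*y + 2*x - 3*y - 3

First, deg p = 2. No degree-1 curve has this shape.
Next, observable constraints: one y-axis crossing is at y = -1.
Finally, these observations pin down the coefficients.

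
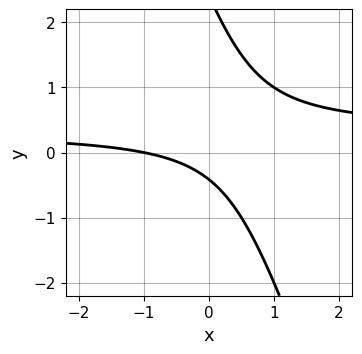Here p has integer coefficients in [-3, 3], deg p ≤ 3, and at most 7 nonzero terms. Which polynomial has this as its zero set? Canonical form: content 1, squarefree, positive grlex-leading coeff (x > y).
(a) The degree is 2 — the shape is more complex than any degree-1 curve.
(b) Observable constraints: one x-axis crossing is at x = -1.
(c) Assembling these constraints gives the stated polynomial.

3*x*y + y^2 - x - 2*y - 1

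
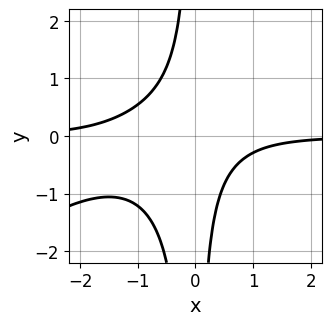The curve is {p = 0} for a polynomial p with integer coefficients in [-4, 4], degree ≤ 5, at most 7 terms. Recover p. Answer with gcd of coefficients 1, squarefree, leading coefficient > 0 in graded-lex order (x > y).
2*x^3*y - 3*x^2*y^2 + 2*x^2*y + 2*x*y + 2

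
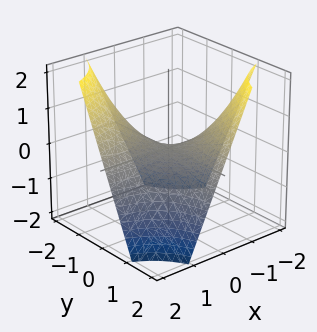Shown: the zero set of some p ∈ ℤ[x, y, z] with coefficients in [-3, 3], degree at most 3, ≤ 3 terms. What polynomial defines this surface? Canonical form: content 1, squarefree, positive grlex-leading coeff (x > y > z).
x*y + z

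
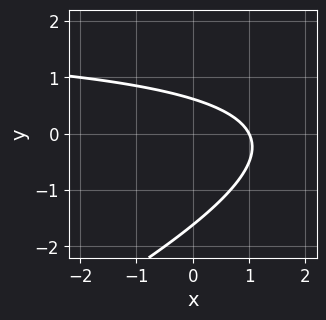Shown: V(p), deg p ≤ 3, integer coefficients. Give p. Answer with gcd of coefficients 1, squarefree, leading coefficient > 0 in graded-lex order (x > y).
First, the degree is 2 — a generic line meets the curve in up to 2 points.
Then, from the axis intercepts and sections: it meets the x-axis at x = 1 (among the integer gridlines).
Finally, assembling these constraints gives the stated polynomial.

x*y - 2*y^2 - 2*x - 2*y + 2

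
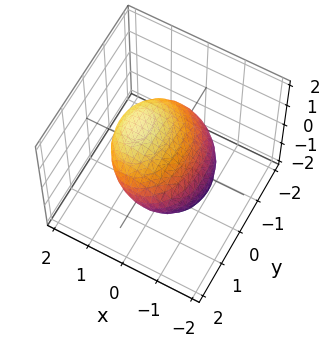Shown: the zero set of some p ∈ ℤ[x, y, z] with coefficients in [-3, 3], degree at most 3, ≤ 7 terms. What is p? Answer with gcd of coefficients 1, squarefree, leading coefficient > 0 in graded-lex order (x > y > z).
(a) The degree is 2 — a generic line meets the surface in up to 2 points.
(b) From the axis intercepts and sections: among the integer gridlines, it crosses the x-axis at x ∈ {-1, 1}.
(c) Matching integer coefficients to the picture gives p.

2*x^2 - 3*x*z + y^2 + 3*z^2 - 2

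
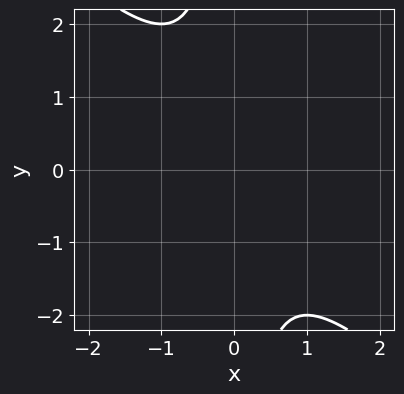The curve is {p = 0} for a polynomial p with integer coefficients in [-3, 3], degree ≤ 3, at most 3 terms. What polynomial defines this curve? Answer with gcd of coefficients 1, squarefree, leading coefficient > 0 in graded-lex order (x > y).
First, degree: the shape is more complex than any degree-1 curve, so deg p = 2.
Then, checking where it meets the axes: no y-intercept at any integer in the box; no x-intercept at any integer in the box.
Finally, the integer polynomial consistent with all of this is the stated p.

x^2 + x*y + 1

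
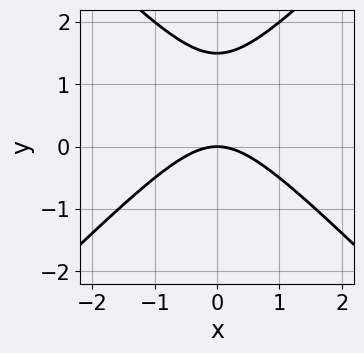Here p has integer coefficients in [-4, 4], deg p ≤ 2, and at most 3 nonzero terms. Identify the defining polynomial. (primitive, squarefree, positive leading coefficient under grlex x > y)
2*x^2 - 2*y^2 + 3*y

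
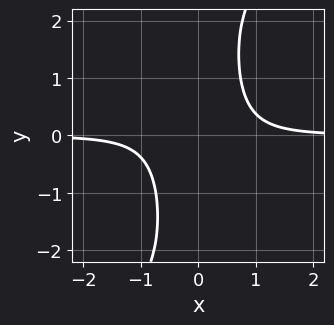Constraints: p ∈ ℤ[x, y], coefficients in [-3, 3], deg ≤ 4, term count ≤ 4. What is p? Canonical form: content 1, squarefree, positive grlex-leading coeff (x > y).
(a) Degree: no degree-3 curve has this shape, so deg p = 4.
(b) Checking where it meets the axes: the curve avoids every integer y-axis point in the box; the curve avoids every integer x-axis point in the box.
(c) Matching integer coefficients to the picture gives p.

2*x^3*y - x^2*y^2 + x*y - 1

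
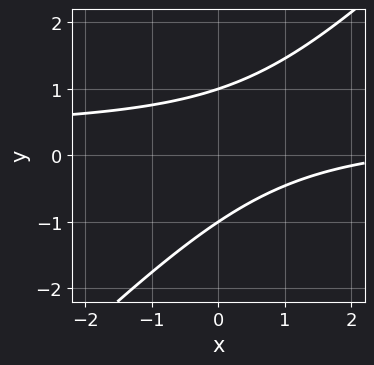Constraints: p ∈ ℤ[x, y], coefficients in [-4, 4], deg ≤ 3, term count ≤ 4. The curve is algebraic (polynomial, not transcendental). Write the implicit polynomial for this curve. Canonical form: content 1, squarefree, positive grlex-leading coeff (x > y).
deg p = 2. A generic line meets the curve in up to 2 points.
Observable constraints: it misses every integer gridline on the x-axis; among the integer gridlines, it crosses the y-axis at y ∈ {-1, 1}.
The integer polynomial consistent with all of this is the stated p.

3*x*y - 3*y^2 - x + 3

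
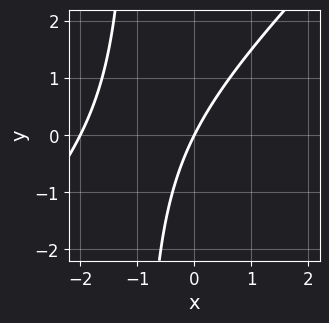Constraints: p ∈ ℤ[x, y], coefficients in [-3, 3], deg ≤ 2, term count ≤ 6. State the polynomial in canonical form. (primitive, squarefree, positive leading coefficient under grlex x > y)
x^2 - x*y + 2*x - y

Degree: the shape is more complex than any degree-1 curve, so deg p = 2.
Reading off the gridlines: the x-axis gridline crossings are at x ∈ {-2, 0}; one y-axis crossing is at y = 0.
Fitting integer coefficients to these (and the overall shape) gives p.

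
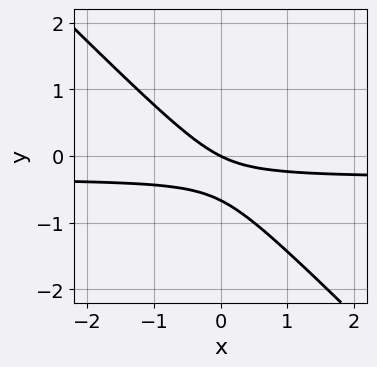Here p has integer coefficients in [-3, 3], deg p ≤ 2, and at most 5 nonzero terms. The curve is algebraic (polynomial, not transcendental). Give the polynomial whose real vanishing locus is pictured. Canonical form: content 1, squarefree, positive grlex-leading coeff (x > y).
The degree is 2 — no degree-1 curve has this shape.
Checking where it meets the axes: it meets the x-axis at x = 0 (among the integer gridlines); one y-axis crossing is at y = 0.
Matching integer coefficients to the picture gives p.

3*x*y + 3*y^2 + x + 2*y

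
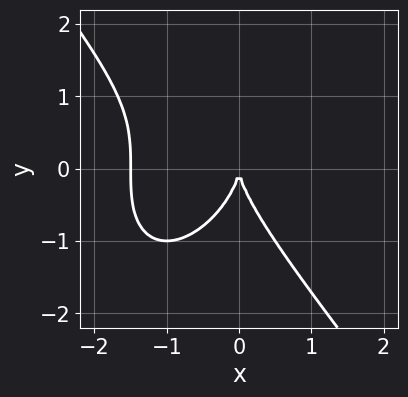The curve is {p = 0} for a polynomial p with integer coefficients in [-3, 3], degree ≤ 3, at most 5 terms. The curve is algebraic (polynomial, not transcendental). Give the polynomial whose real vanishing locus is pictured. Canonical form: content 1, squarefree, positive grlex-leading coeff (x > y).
deg p = 3. The shape is more complex than any degree-2 curve.
Observable constraints: one x-axis crossing is at x = 0; one y-axis crossing is at y = 0.
Fitting integer coefficients to these (and the overall shape) gives p.

2*x^3 + y^3 + 3*x^2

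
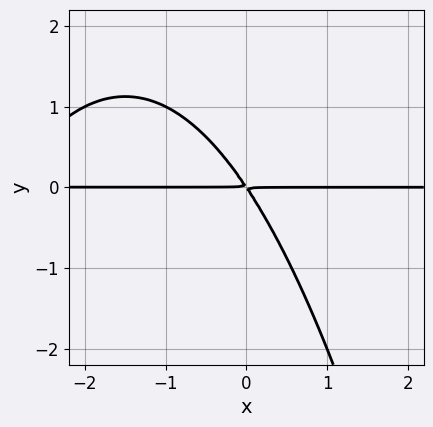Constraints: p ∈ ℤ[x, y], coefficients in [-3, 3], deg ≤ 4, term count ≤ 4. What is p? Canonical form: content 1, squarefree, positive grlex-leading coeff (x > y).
x^2*y + 3*x*y + 2*y^2

First, deg p = 3. A generic line meets the curve in up to 3 points.
Next, checking where it meets the axes: every point of the x-axis in the box is on the curve.
Finally, solving for integer coefficients yields p as stated.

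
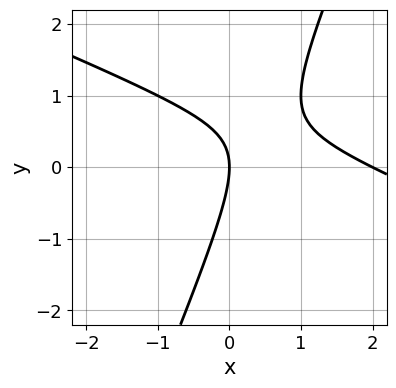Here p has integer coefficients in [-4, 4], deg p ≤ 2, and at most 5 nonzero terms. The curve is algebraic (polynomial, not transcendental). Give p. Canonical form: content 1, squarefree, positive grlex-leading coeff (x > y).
x^2 + 2*x*y - y^2 - 2*x

First, the degree is 2 — the shape is more complex than any degree-1 curve.
Next, against the integer gridlines: it crosses the y-axis at the gridline y = 0; among the integer gridlines, it crosses the x-axis at x ∈ {0, 2}.
Finally, the integer polynomial consistent with all of this is the stated p.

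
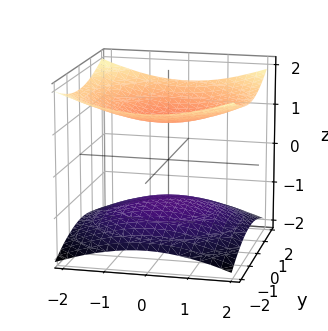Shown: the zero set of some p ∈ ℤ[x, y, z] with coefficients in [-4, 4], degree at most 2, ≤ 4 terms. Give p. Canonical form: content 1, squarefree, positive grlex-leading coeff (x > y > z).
x^2 + y^2 - 3*z^2 + 3

1. The picture has 2 separate pieces.
2. deg p = 2.
3. Symmetries: the z-axis is an axis of rotation, so x and y enter only as x² + y²; the z ↦ −z reflection is a symmetry, so z appears only in even powers.
4. Observable constraints: no y-intercept at any integer in the box; the surface avoids every integer x-axis point in the box; the z-axis gridline crossings are at z ∈ {-1, 1}.
5. Putting this together gives p.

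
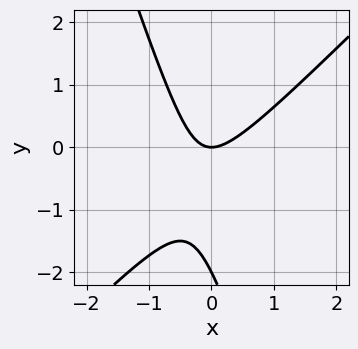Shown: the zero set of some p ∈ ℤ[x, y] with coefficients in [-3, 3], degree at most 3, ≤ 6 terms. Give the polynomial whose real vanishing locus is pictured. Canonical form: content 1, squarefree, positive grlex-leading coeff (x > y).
deg p = 2. No degree-1 curve has this shape.
Checking where it meets the axes: it meets the x-axis at x = 0 (among the integer gridlines); the y-axis gridline crossings are at y ∈ {-2, 0}.
Fitting integer coefficients to these (and the overall shape) gives p.

3*x^2 - 2*x*y - y^2 - 2*y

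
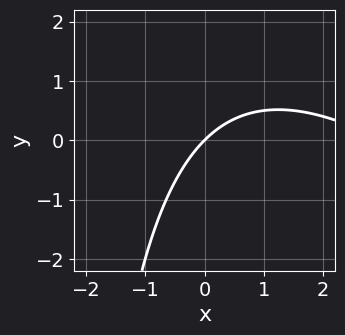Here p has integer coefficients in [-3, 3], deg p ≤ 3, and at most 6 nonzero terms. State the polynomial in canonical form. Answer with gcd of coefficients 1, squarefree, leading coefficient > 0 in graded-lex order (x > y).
(a) The degree is 2 — no degree-1 curve has this shape.
(b) From the axis intercepts and sections: it crosses the y-axis at the gridline y = 0; it meets the x-axis at x = 0 (among the integer gridlines).
(c) Solving for integer coefficients yields p as stated.

x^2 + x*y - 3*x + 3*y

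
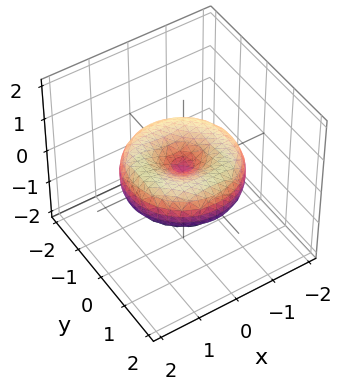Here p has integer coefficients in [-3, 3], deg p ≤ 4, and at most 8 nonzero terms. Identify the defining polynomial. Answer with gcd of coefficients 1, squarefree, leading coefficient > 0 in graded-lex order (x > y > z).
The degree is 4 — a generic line meets the surface in up to 4 points.
Symmetry: every cross-section ⟂ z is a circle, so x, y appear only via x² + y².
From the axis intercepts and sections: it crosses the z-axis at the gridline z = 0; it meets the x-axis at x = 0 (among the integer gridlines).
Assembling these constraints gives the stated polynomial.

x^4 + 2*x^2*y^2 + y^4 - 2*x^2 - 2*y^2 + 3*z^2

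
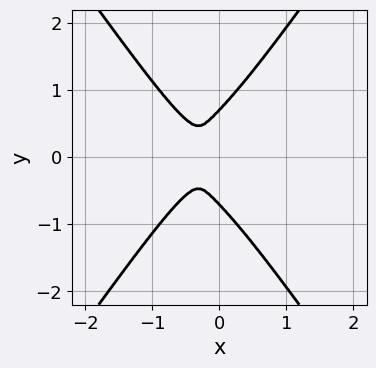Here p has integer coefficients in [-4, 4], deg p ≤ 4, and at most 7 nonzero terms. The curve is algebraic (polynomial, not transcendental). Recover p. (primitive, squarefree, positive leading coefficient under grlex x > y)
2*x^4 + 3*x^2*y^2 - 2*y^4 + 3*x*y^2 + y^2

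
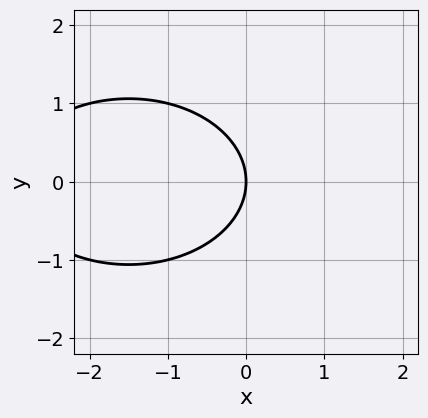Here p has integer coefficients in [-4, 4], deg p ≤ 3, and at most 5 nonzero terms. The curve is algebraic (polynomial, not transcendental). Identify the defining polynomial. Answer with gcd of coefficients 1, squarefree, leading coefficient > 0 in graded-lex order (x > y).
x^2 + 2*y^2 + 3*x

First, deg p = 2. No degree-1 curve has this shape.
Next, symmetries: it's symmetric under y → −y, forcing even powers of y.
Then, reading off the gridlines: one y-axis crossing is at y = 0; it meets the x-axis at x = 0 (among the integer gridlines).
Finally, assembling these constraints gives the stated polynomial.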